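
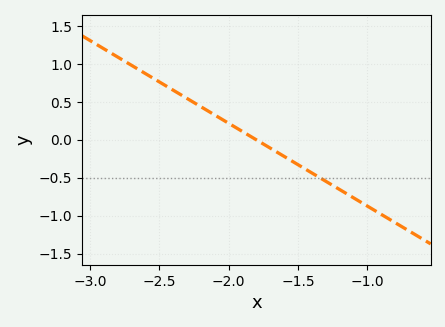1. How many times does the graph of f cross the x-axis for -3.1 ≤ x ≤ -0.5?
1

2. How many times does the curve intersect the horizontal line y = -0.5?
1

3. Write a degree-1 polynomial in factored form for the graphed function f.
y = -1.09(x + 1.8)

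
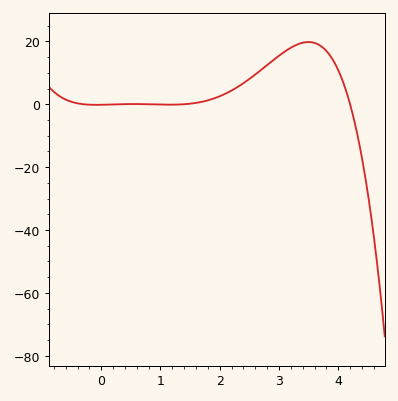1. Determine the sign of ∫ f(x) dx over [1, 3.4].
positive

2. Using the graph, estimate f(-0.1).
0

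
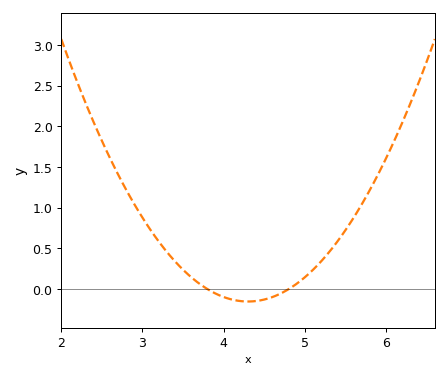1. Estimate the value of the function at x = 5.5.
0.75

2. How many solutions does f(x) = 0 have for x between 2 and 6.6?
2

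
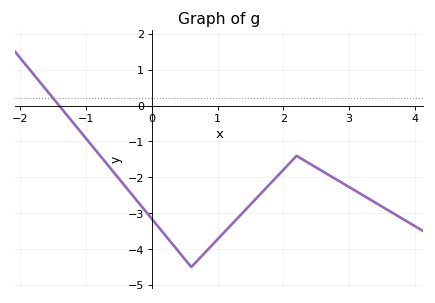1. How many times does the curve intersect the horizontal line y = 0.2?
1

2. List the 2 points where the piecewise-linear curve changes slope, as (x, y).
(0.6, -4.5); (2.2, -1.4)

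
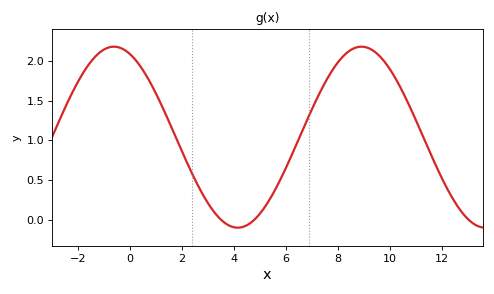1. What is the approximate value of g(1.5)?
1.24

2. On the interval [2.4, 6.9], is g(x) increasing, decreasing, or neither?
neither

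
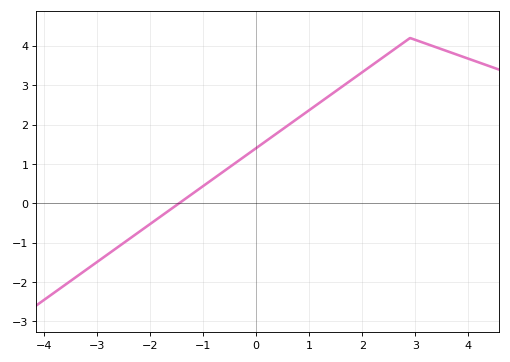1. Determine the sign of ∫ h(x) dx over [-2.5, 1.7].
positive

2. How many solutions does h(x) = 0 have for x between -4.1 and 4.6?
1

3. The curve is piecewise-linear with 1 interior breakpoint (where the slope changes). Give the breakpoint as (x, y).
(2.9, 4.2)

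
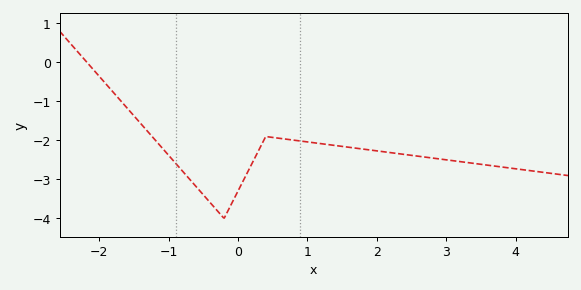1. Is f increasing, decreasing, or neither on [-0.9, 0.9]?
neither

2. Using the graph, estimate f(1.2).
-2.1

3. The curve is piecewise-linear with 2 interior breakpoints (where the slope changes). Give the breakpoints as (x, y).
(-0.2, -4); (0.4, -1.9)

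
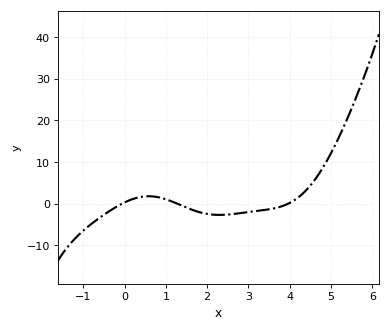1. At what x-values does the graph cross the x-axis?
0, 1.2, 4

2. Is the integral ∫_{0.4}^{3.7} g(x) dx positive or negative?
negative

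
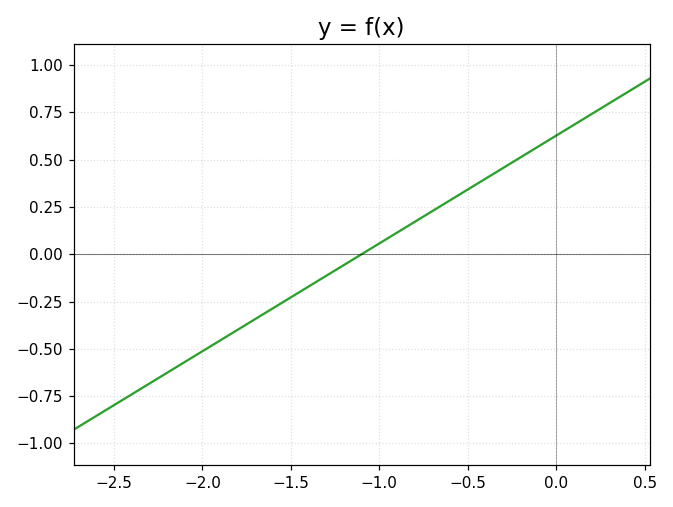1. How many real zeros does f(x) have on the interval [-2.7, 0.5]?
1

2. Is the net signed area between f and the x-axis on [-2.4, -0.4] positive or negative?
negative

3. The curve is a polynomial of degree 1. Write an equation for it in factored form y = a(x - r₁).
y = 0.57(x + 1.1)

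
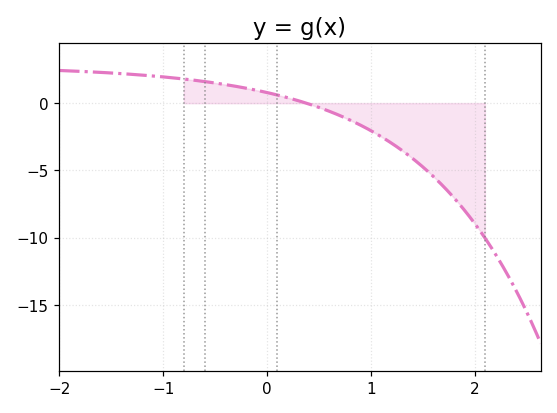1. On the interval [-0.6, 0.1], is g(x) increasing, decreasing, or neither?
decreasing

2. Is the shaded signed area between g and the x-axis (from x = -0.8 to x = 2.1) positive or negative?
negative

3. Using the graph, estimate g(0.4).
-0.052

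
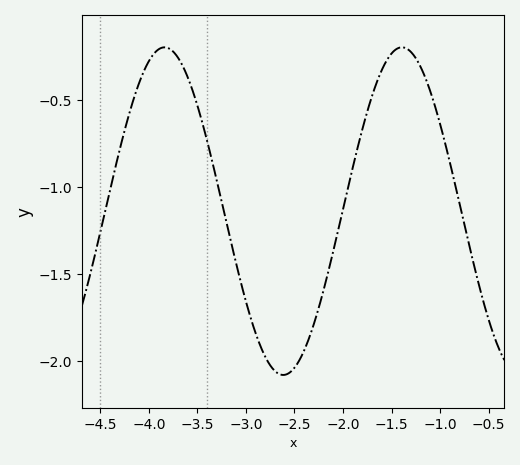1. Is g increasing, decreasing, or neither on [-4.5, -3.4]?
neither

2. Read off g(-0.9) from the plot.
-0.86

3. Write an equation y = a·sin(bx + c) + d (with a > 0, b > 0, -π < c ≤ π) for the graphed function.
y = 0.94sin(2.57x - 1.13) - 1.14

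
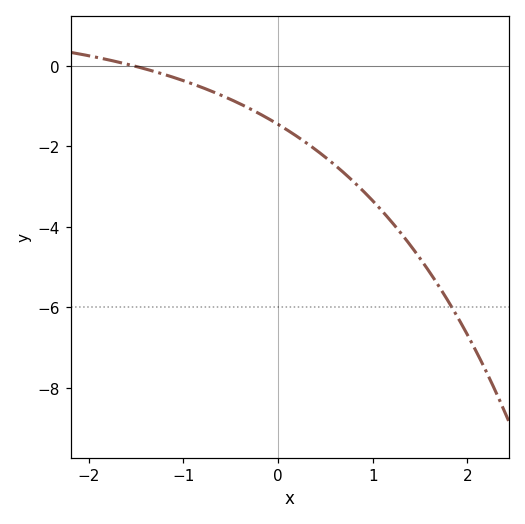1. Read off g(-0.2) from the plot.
-1.2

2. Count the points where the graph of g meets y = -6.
1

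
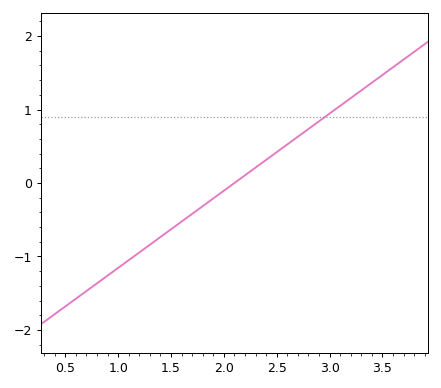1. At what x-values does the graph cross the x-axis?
2.1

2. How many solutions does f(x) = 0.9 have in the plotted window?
1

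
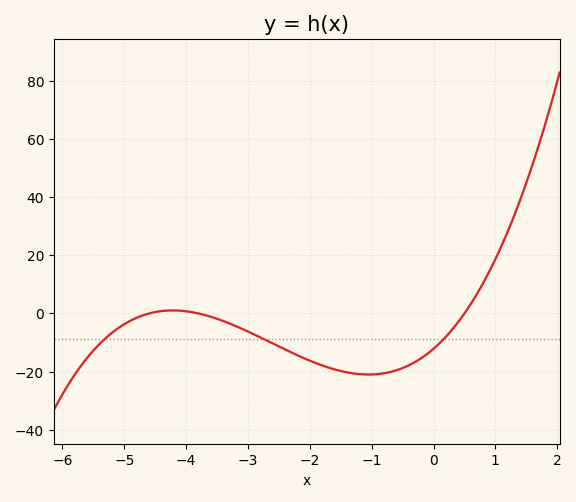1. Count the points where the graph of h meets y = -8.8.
3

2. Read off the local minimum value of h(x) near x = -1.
-22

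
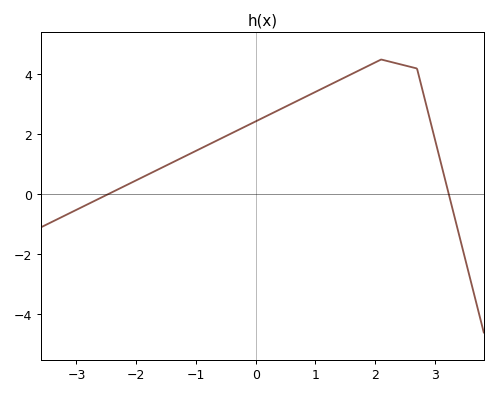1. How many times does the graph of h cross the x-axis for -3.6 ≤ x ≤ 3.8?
2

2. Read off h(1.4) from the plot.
3.81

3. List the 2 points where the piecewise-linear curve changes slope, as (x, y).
(2.1, 4.5); (2.7, 4.2)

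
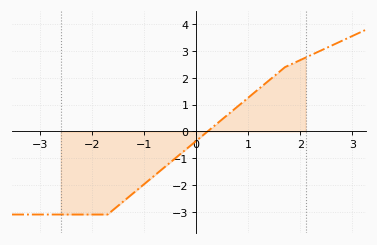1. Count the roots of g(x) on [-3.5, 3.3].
1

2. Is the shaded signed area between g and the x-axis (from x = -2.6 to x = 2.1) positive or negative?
negative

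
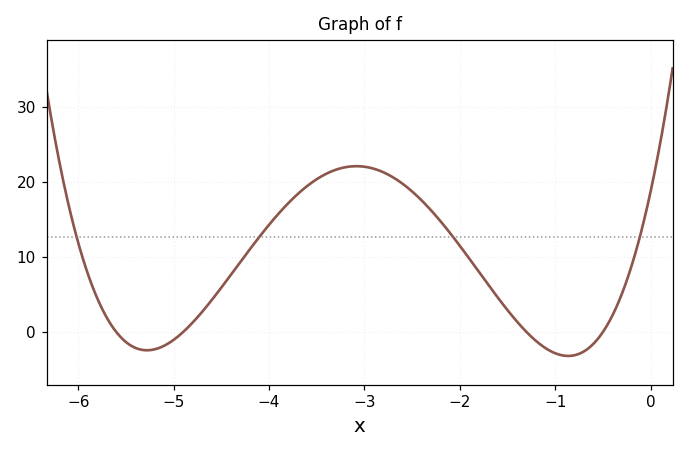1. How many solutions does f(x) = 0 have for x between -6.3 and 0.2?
4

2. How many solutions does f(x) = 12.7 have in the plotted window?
4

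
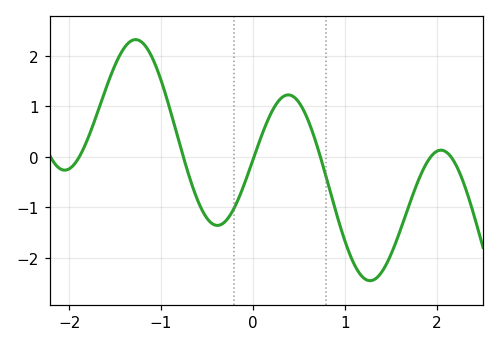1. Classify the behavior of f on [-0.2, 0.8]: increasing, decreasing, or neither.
neither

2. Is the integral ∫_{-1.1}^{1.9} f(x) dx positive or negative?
negative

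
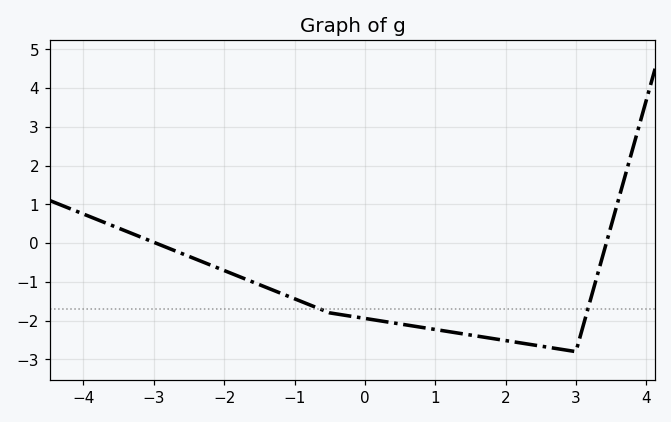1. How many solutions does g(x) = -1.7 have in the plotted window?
2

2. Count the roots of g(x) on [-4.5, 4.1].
2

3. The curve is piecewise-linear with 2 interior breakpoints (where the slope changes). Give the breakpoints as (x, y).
(-0.5, -1.8); (3, -2.8)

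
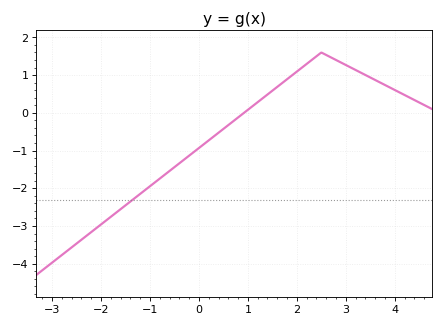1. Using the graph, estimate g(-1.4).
-2.4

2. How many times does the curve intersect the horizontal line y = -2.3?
1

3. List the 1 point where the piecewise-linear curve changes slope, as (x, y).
(2.5, 1.6)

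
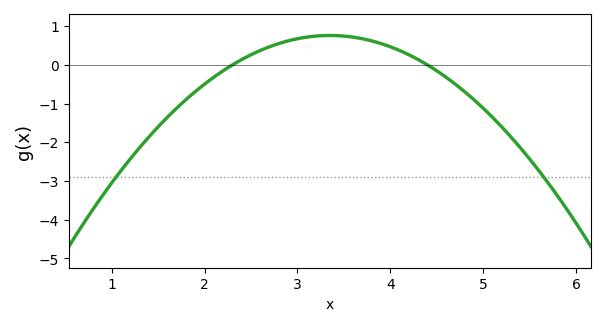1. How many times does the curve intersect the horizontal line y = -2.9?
2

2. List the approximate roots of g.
2.3, 4.4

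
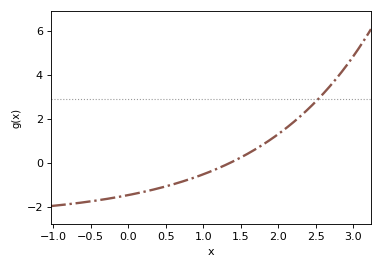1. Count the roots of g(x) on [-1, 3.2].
1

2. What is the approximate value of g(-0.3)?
-1.65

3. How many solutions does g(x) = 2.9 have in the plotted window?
1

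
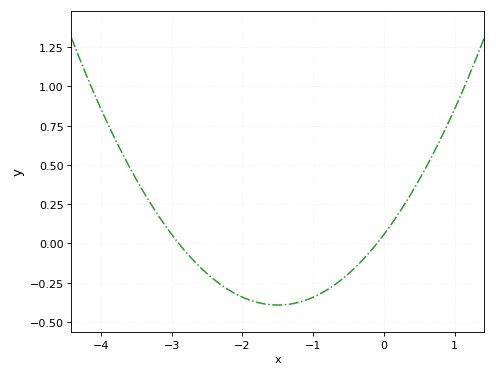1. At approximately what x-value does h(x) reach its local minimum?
-1.5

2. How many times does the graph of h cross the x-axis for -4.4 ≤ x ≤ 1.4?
2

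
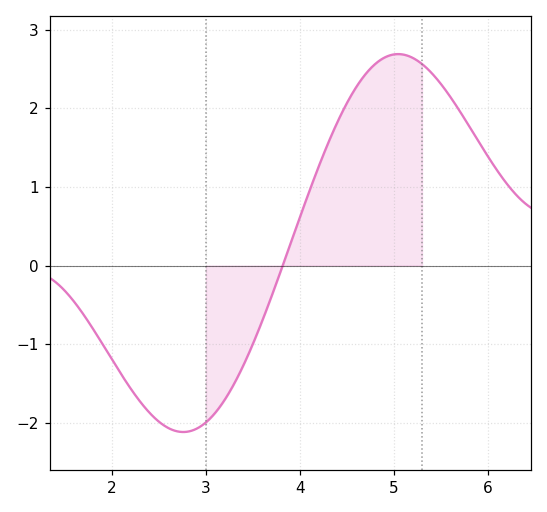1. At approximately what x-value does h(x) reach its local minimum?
2.8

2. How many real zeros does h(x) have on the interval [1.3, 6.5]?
1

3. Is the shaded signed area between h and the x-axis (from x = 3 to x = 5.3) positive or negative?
positive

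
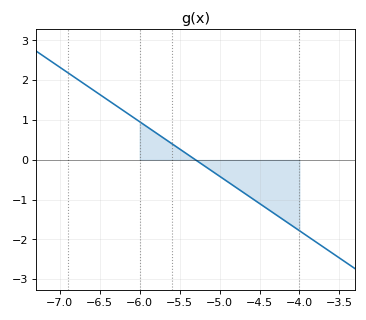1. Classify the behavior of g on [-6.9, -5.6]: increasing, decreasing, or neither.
decreasing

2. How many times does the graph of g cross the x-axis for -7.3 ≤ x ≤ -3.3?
1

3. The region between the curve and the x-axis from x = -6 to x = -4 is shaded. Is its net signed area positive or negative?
negative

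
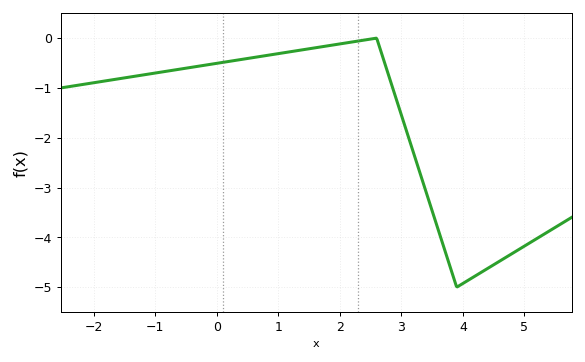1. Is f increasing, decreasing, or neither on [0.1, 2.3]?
increasing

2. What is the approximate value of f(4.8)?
-4.32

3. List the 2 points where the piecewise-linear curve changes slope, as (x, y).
(2.6, 0); (3.9, -5)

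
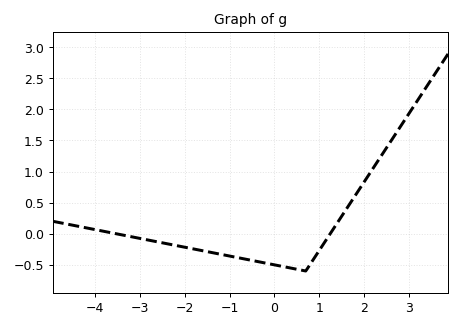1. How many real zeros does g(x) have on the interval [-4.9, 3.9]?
2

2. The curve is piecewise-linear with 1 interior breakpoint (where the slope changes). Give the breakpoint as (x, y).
(0.7, -0.6)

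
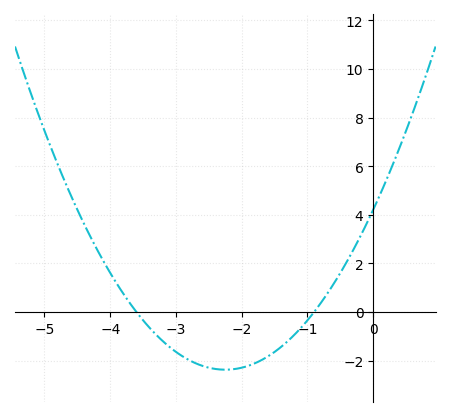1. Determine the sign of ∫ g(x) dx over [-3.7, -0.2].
negative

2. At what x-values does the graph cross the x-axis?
-3.6, -0.9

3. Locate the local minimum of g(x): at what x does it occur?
-2.25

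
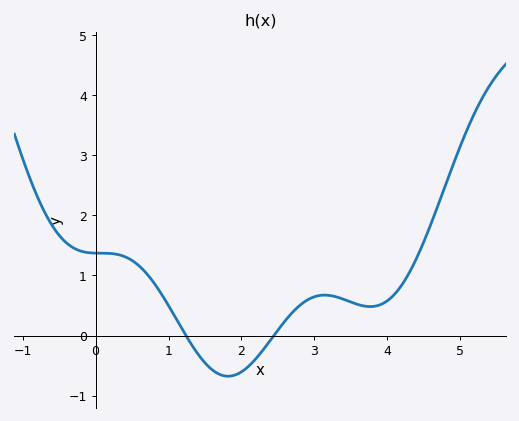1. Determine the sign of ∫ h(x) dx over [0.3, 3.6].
positive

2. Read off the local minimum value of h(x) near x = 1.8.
-0.7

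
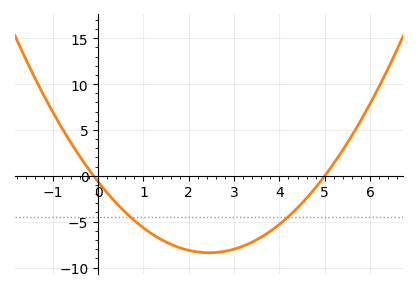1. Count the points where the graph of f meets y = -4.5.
2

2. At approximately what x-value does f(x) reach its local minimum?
2.4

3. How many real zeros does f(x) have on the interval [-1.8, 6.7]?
2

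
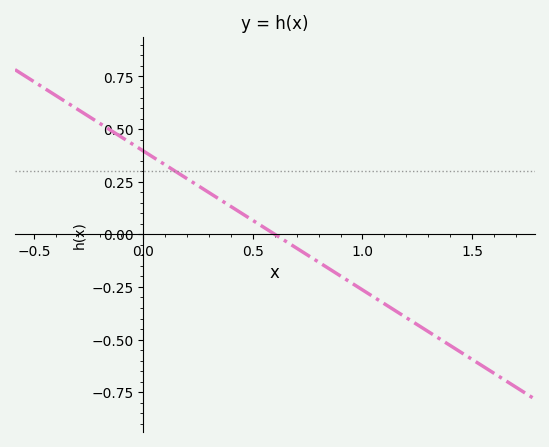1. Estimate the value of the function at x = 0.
0.4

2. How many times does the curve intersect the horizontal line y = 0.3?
1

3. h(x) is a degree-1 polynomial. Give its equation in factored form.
y = -0.66(x - 0.6)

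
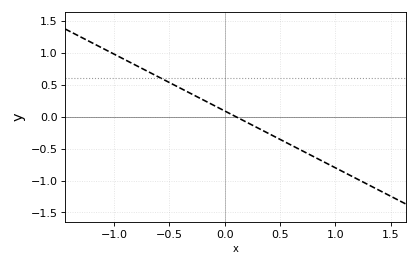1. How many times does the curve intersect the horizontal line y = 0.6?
1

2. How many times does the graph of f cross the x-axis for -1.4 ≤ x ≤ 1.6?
1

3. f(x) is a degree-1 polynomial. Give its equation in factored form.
y = -0.89(x - 0.1)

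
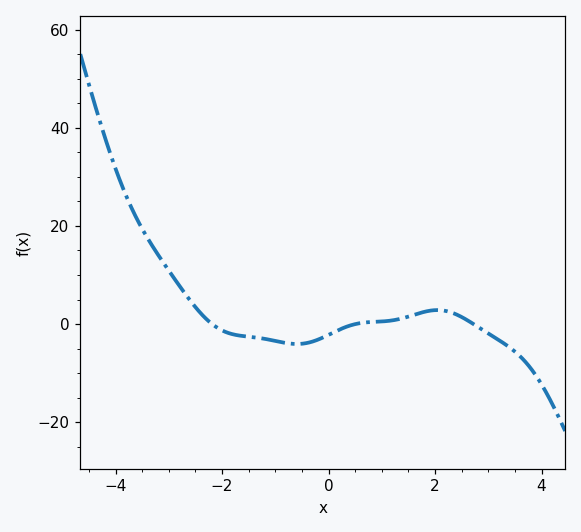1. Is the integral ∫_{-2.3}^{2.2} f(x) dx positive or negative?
negative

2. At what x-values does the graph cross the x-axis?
-2.2, 0.4, 2.8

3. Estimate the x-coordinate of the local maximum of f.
2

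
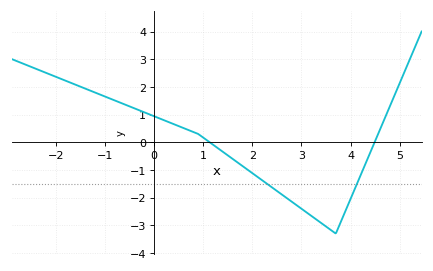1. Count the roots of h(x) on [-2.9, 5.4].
2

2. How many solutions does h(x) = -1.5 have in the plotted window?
2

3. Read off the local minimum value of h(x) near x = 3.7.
-3.3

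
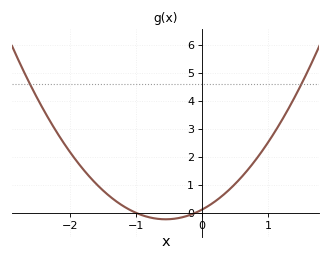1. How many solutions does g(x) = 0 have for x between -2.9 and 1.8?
2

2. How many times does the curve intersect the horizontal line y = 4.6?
2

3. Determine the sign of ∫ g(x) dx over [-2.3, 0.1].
positive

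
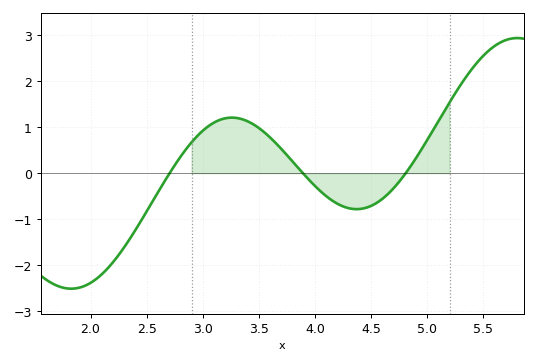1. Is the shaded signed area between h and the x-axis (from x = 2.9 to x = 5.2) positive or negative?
positive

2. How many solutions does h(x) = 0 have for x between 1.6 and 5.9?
3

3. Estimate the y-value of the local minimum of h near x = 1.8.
-2.51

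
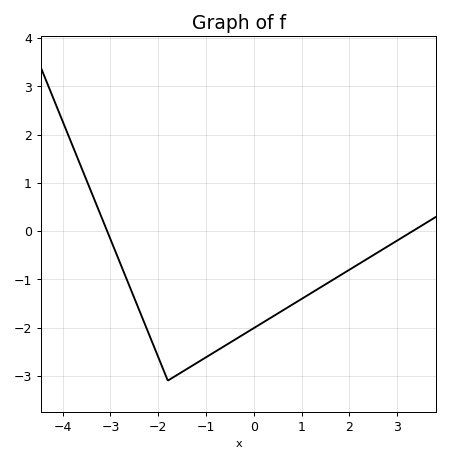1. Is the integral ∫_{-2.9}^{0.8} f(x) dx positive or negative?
negative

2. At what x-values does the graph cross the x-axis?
-3.07, 3.32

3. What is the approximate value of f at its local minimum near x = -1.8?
-3.1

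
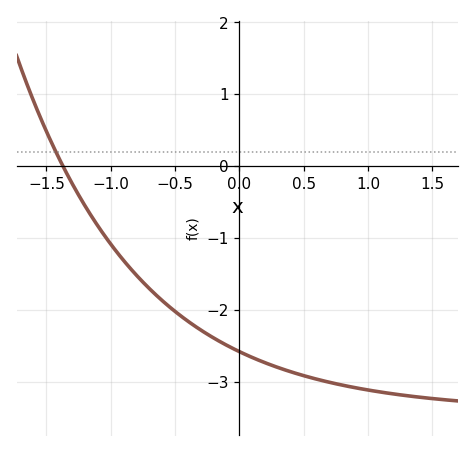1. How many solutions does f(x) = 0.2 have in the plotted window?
1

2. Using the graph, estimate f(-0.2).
-2.39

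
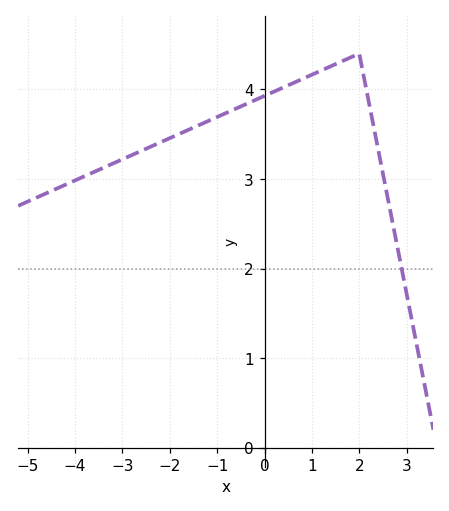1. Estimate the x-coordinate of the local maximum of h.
2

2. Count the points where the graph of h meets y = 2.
1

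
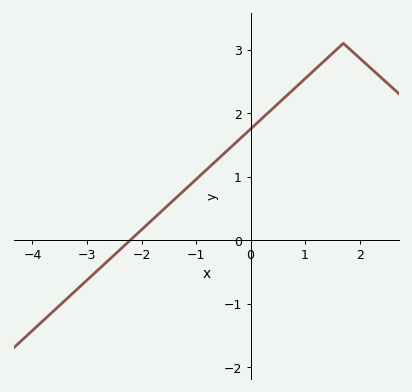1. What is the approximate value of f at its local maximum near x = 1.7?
3.1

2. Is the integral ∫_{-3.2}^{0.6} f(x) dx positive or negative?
positive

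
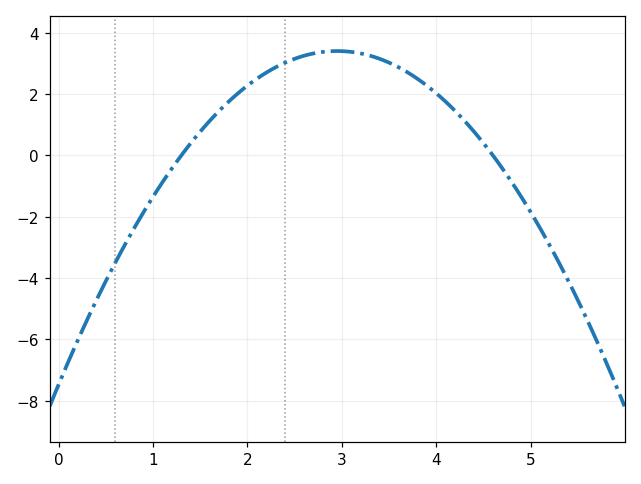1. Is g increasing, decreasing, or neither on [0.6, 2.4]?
increasing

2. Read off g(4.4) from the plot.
0.775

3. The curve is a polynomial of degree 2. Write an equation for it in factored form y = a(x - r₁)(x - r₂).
y = -1.25(x - 1.3)(x - 4.6)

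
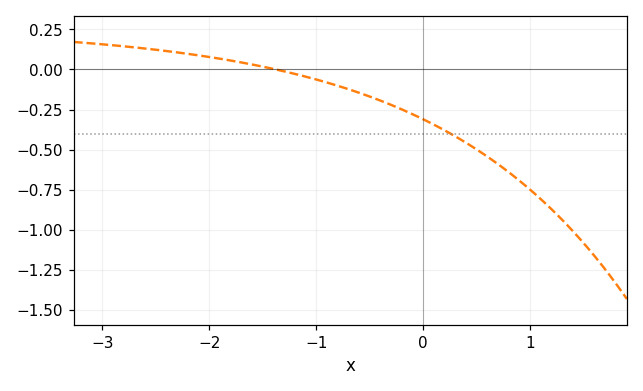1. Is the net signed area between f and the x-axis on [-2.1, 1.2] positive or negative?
negative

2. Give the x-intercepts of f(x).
-1.4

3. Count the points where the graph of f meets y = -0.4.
1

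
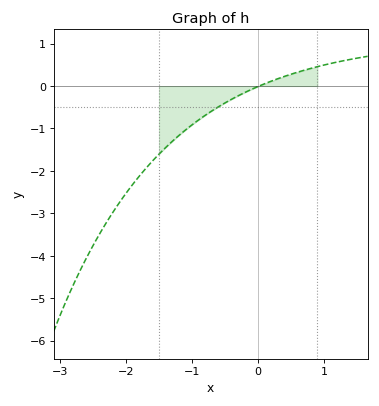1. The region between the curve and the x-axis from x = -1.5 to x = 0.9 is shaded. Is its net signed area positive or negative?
negative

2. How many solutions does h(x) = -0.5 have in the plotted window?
1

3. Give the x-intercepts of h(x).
0.015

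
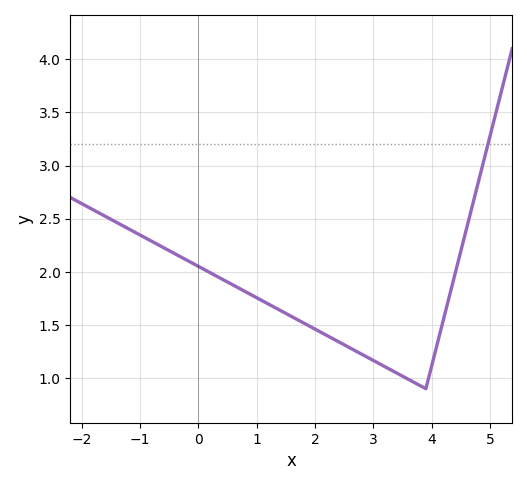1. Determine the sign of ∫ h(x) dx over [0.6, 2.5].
positive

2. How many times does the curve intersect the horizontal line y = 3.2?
1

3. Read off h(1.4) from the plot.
1.64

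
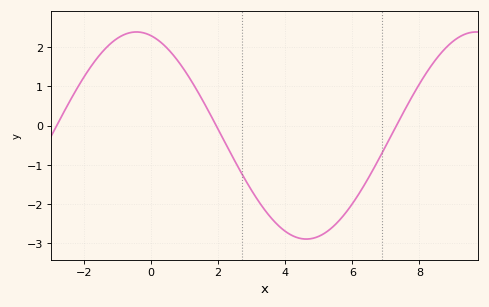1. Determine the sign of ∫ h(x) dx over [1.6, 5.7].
negative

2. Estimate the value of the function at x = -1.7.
1.62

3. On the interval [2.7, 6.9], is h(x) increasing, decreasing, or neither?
neither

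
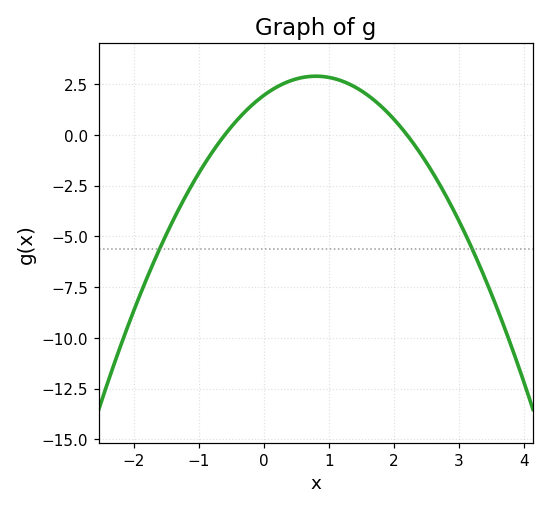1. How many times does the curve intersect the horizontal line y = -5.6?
2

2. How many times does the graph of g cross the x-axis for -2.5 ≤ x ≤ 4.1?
2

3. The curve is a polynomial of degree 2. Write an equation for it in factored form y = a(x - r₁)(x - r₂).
y = -1.47(x + 0.6)(x - 2.2)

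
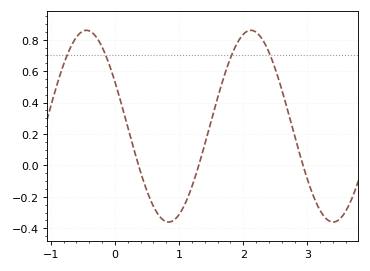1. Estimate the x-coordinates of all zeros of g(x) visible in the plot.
0.368, 1.31, 2.93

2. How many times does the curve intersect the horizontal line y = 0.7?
4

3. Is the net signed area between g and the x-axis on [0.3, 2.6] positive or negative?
positive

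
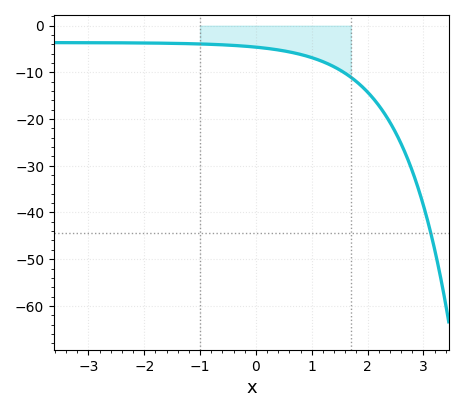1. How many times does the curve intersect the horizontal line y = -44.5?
1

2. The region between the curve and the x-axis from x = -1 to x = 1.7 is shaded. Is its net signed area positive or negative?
negative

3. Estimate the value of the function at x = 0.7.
-5.87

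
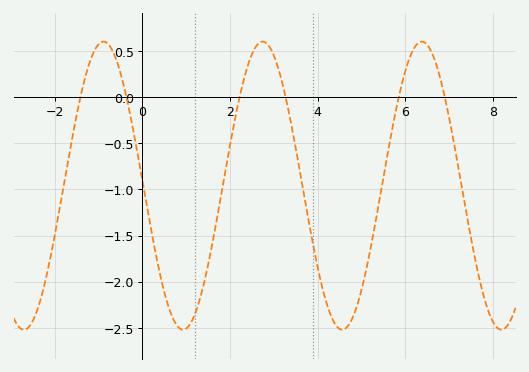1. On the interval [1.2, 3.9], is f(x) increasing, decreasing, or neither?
neither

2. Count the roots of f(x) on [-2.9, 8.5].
6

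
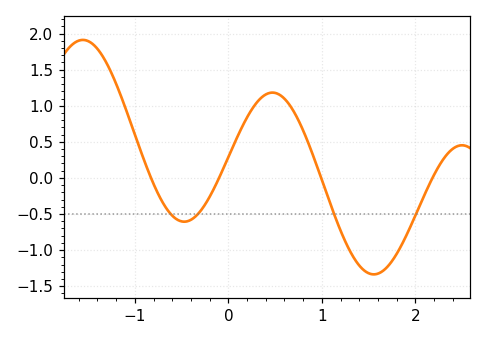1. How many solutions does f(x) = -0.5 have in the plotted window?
4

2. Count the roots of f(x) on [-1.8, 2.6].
4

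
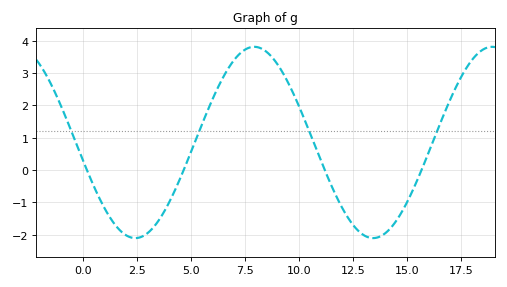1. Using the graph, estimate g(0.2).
-0.1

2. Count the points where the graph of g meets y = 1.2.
4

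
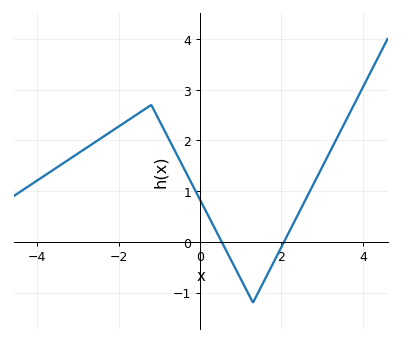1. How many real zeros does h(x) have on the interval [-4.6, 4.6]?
2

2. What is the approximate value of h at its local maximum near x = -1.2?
2.7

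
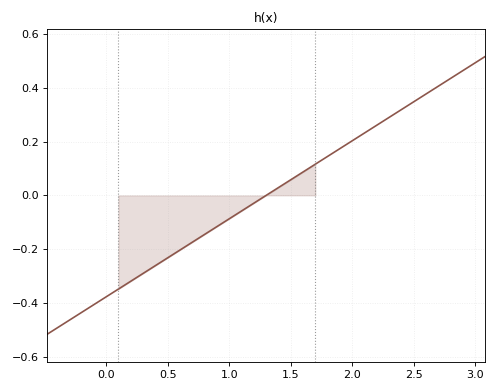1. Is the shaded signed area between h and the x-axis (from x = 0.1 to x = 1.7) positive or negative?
negative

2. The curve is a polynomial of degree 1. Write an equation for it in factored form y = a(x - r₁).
y = 0.29(x - 1.3)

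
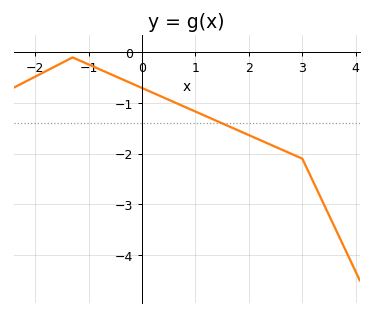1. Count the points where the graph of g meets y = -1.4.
1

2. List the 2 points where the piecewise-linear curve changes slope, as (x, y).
(-1.3, -0.1); (3, -2.1)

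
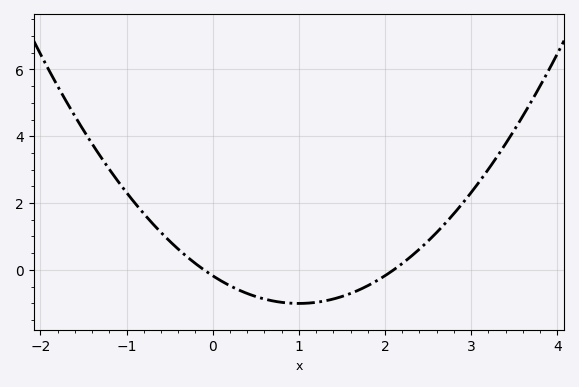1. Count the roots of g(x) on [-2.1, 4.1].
2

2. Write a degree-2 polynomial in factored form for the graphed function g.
y = 0.83(x + 0.1)(x - 2.1)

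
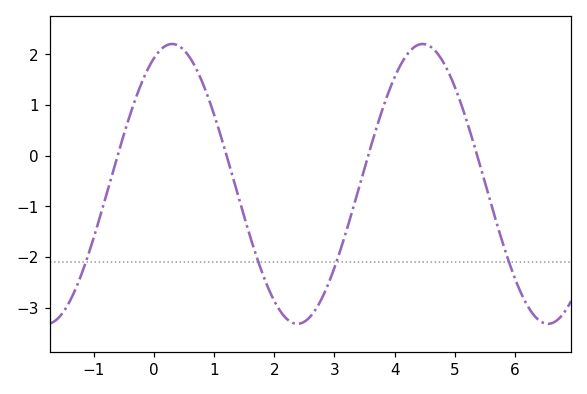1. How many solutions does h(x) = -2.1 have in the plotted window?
4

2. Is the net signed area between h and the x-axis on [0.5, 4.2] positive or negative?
negative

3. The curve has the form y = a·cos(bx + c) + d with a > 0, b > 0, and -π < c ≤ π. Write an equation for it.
y = 2.76cos(1.5x - 0.46) - 0.56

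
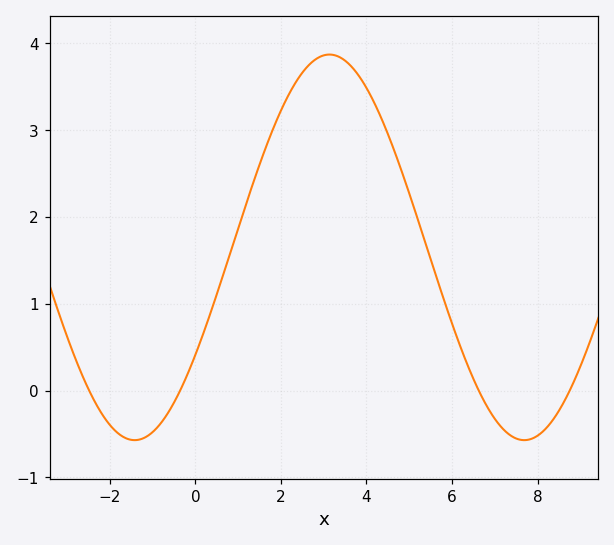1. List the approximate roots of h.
-2.48, -0.357, 6.62, 8.75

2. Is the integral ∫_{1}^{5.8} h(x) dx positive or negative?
positive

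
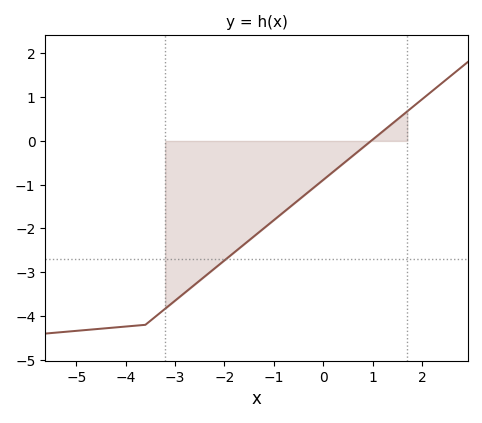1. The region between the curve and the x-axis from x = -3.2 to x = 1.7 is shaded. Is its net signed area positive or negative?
negative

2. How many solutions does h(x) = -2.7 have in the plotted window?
1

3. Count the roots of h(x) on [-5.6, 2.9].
1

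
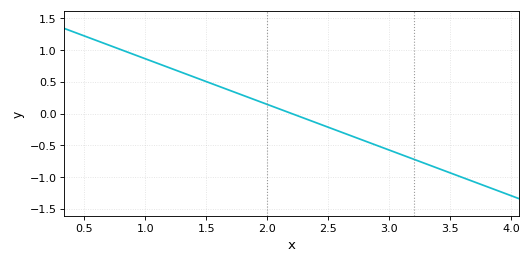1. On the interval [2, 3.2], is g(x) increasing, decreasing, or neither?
decreasing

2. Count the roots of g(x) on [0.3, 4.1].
1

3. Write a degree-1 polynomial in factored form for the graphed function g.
y = -0.72(x - 2.2)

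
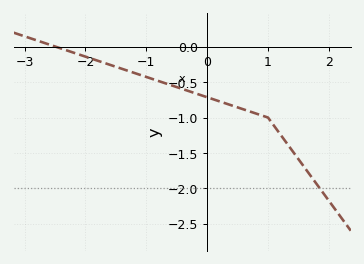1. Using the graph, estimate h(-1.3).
-0.34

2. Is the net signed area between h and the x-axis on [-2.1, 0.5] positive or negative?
negative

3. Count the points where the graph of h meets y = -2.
1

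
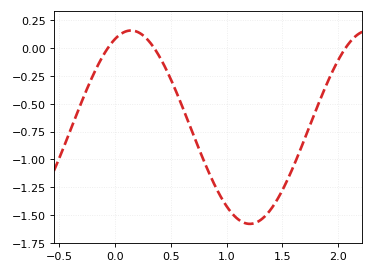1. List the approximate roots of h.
-0.066, 0.352, 2.06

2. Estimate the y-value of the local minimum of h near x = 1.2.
-1.58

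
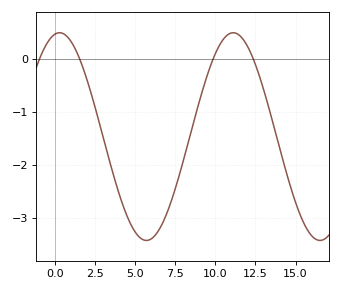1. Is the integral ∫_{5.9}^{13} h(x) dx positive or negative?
negative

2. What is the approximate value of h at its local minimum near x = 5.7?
-3.4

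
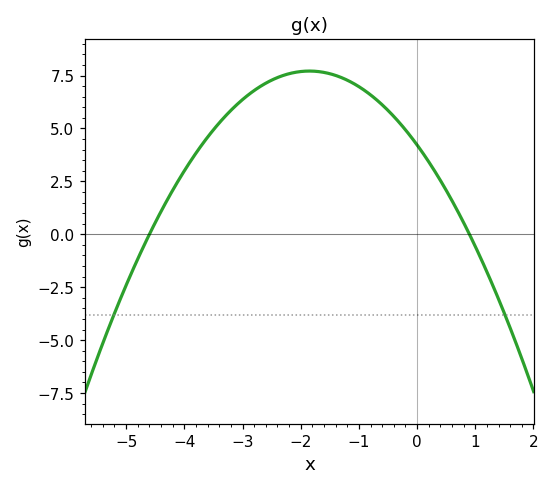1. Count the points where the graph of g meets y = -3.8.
2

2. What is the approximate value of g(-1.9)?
7.71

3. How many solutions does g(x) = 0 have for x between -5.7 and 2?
2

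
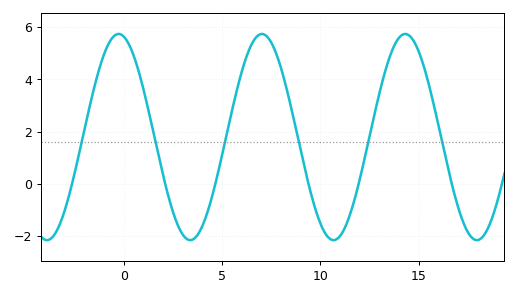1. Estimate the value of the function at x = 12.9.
3.2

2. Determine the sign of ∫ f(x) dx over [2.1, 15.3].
positive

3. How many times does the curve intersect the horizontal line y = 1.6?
6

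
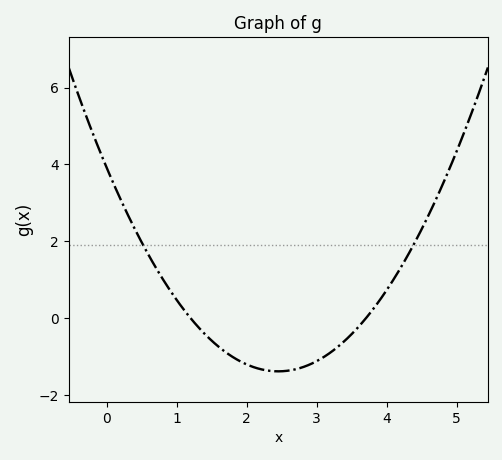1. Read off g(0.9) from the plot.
0.739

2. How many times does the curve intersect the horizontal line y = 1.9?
2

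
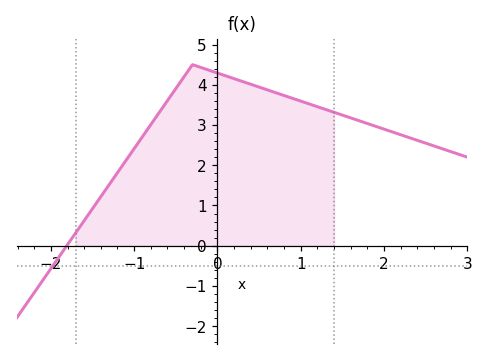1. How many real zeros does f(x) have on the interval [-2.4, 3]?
1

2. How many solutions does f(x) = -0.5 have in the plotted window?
1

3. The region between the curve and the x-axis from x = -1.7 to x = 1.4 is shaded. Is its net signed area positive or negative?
positive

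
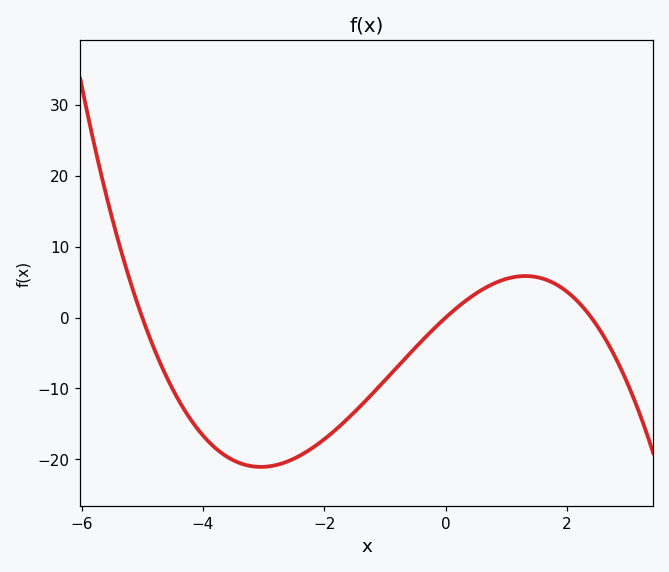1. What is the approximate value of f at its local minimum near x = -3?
-21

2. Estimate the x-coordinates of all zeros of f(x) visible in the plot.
-5, 0, 2.4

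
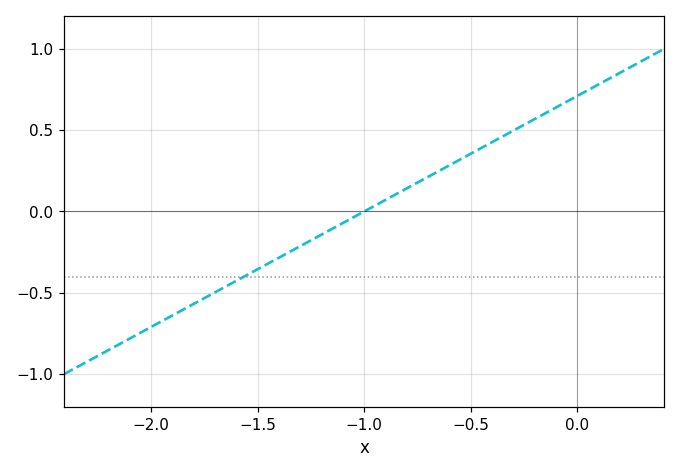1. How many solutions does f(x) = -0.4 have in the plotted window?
1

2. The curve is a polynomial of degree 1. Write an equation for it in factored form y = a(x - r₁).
y = 0.71(x + 1)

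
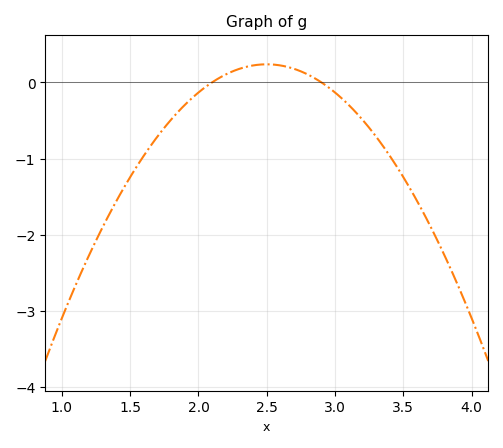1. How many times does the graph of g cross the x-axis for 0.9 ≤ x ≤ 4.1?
2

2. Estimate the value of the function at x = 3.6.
-1.55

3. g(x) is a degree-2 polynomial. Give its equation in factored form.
y = -1.48(x - 2.1)(x - 2.9)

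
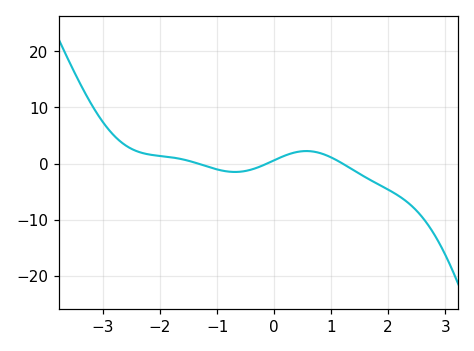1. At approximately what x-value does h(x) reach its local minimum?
-0.7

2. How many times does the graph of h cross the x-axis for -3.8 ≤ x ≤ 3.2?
3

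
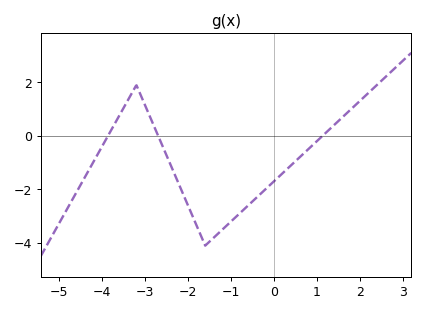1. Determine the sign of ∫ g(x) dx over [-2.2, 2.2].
negative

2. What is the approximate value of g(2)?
1.31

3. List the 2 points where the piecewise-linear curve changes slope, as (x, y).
(-3.2, 1.9); (-1.6, -4.1)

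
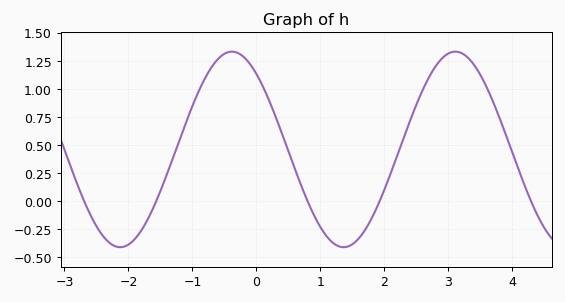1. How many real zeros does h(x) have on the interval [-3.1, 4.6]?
5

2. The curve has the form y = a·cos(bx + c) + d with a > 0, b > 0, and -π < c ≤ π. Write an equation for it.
y = 0.87cos(1.8x + 0.69) + 0.46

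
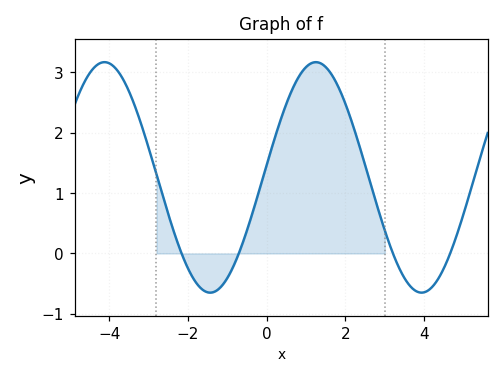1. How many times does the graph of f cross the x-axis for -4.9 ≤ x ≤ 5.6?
4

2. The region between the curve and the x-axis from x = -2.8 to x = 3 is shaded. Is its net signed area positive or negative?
positive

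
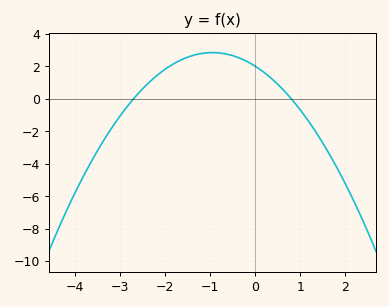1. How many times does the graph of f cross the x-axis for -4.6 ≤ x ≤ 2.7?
2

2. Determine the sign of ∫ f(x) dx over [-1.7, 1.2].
positive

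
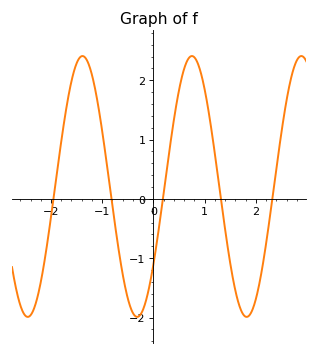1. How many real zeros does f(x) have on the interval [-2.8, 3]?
5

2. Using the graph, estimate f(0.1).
-0.534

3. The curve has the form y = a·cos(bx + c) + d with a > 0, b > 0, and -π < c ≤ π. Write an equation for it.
y = 2.2cos(2.94x - 2.21) + 0.21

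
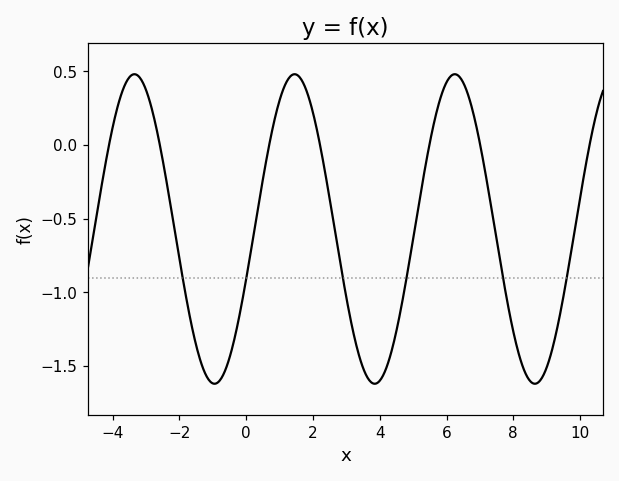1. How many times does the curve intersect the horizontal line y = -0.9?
6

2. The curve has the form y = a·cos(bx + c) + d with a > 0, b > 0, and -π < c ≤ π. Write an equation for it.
y = 1.05cos(1.3x - 1.9) - 0.57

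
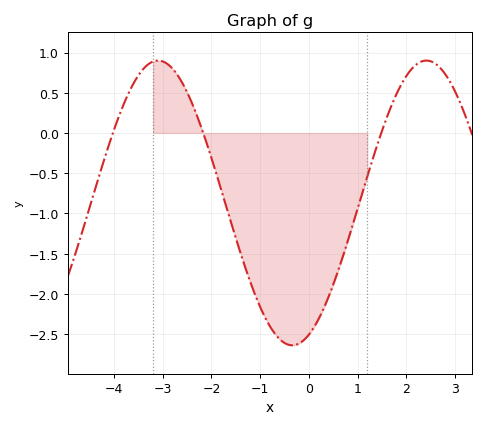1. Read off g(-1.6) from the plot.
-1.11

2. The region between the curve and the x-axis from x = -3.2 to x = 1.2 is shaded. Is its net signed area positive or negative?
negative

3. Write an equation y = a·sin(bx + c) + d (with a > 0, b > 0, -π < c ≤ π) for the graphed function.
y = 1.77sin(1.14x - 1.18) - 0.87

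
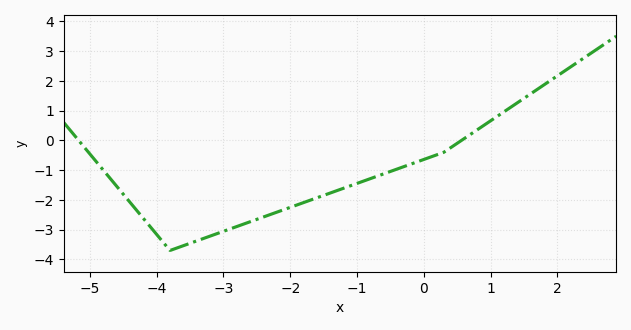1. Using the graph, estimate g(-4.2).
-2.6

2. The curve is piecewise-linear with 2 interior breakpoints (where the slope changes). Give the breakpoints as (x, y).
(-3.8, -3.7); (0.3, -0.4)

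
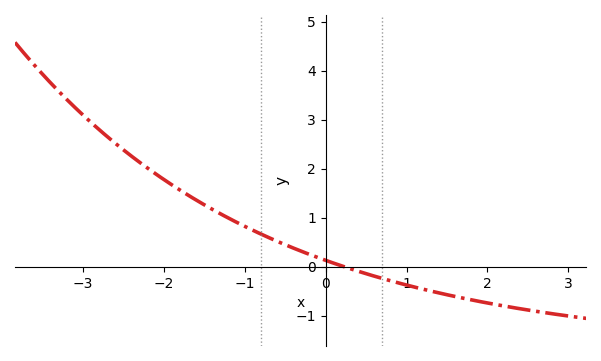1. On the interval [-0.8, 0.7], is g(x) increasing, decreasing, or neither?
decreasing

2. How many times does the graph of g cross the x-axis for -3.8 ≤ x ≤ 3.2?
1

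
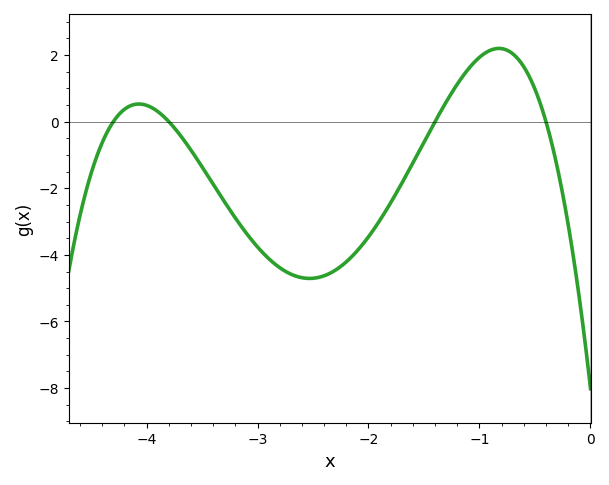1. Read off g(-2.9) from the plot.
-4.2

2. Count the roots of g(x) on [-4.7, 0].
4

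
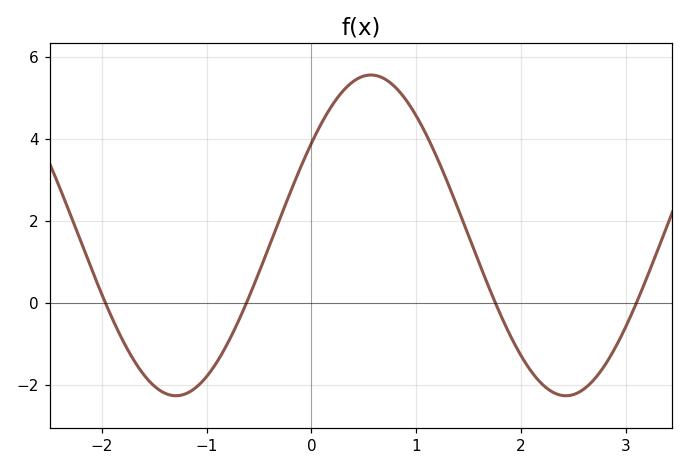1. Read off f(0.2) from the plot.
4.82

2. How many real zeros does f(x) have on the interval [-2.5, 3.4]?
4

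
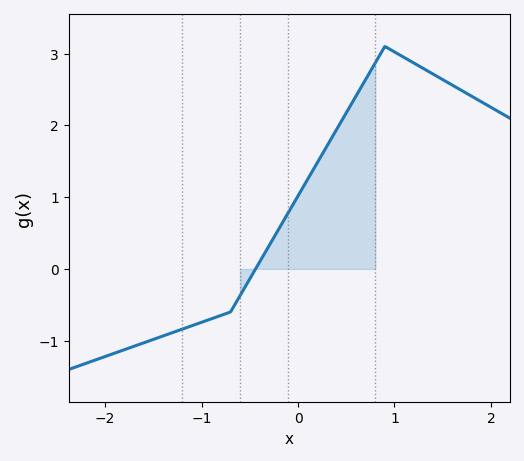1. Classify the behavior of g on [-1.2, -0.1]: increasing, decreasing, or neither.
increasing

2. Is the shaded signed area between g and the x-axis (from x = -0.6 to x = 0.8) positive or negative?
positive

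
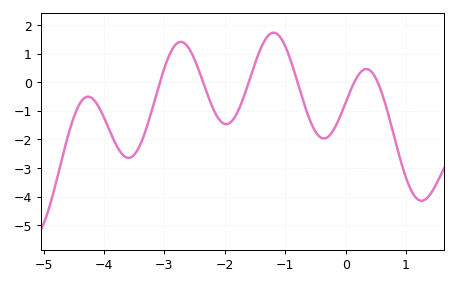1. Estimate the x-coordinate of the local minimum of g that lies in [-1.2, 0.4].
-0.359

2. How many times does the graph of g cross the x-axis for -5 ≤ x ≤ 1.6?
6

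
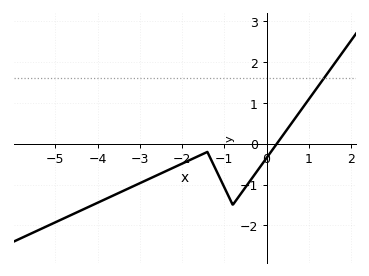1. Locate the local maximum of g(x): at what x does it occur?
-1.4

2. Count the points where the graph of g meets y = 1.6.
1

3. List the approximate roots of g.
0.2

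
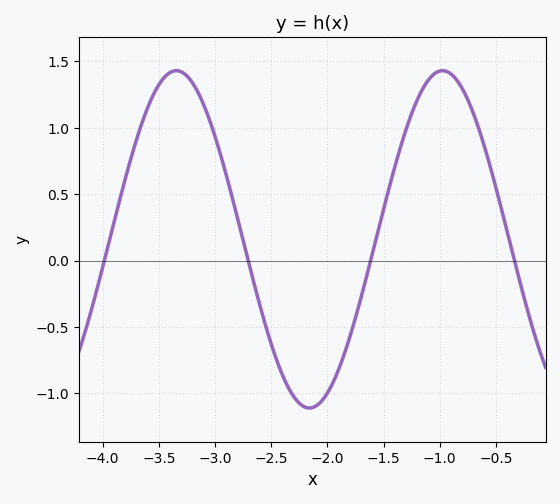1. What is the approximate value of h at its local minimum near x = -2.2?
-1.1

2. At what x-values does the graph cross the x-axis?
-4, -2.7, -1.6, -0.3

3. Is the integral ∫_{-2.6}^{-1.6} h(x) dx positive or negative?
negative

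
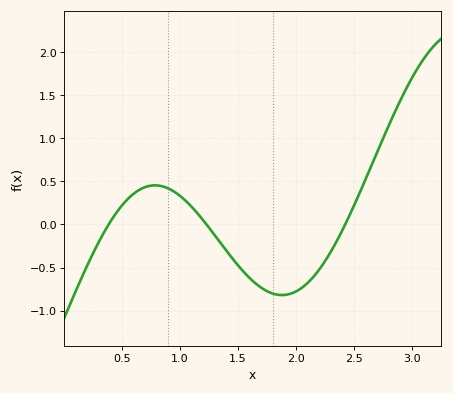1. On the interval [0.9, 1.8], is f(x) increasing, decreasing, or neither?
decreasing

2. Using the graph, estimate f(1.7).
-0.735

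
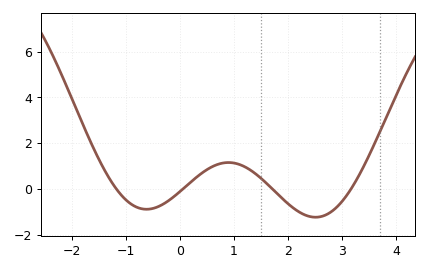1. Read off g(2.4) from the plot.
-1.2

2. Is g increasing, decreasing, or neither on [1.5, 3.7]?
neither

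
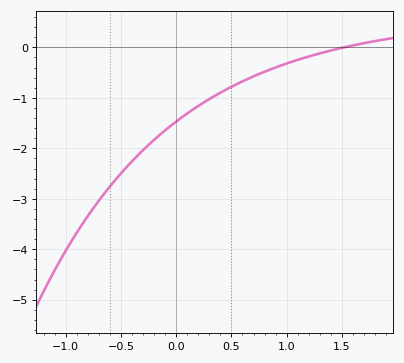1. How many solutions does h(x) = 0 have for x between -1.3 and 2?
1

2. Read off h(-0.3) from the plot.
-2.04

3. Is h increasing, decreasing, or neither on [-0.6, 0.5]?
increasing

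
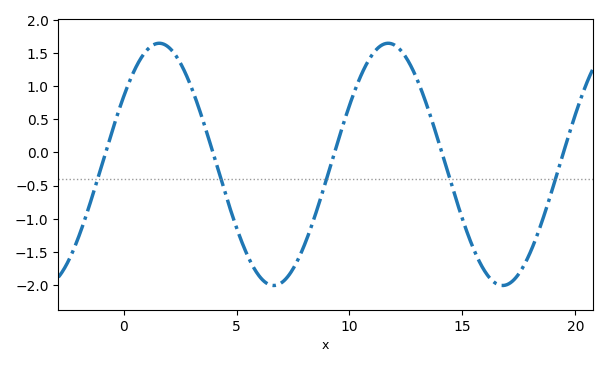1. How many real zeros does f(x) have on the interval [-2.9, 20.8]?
5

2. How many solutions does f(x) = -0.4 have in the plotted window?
5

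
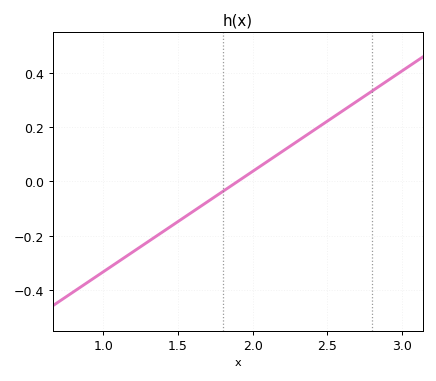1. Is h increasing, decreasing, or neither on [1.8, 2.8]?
increasing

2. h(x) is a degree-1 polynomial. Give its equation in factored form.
y = 0.37(x - 1.9)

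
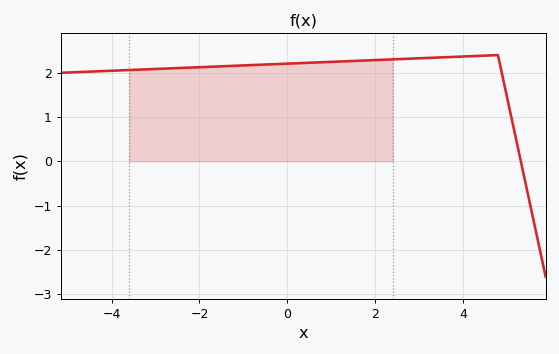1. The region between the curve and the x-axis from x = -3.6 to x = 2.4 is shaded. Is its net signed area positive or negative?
positive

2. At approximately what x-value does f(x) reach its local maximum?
4.8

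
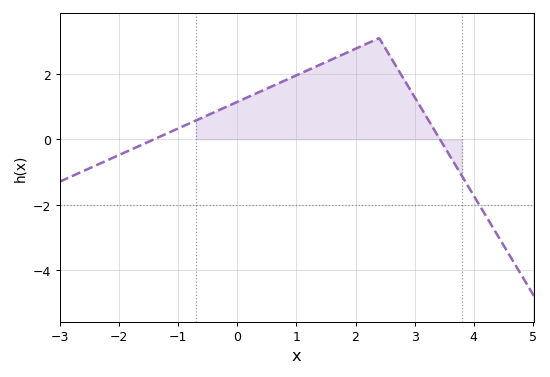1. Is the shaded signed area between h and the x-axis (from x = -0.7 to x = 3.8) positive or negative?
positive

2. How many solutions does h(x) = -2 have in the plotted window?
1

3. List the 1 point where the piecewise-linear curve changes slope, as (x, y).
(2.4, 3.1)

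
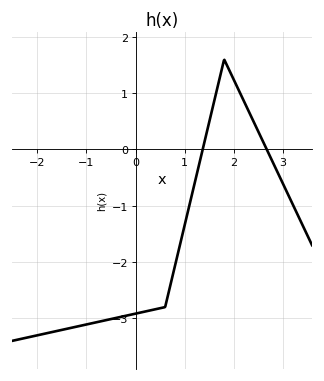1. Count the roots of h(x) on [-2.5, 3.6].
2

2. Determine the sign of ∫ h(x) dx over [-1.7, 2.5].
negative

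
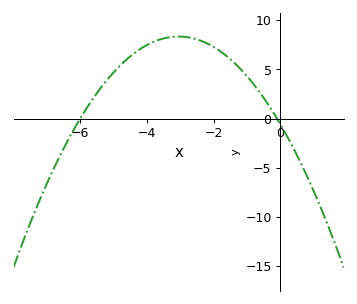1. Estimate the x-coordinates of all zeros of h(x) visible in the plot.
-6, -0.2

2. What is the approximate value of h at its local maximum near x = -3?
8.5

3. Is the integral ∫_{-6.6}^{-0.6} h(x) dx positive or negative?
positive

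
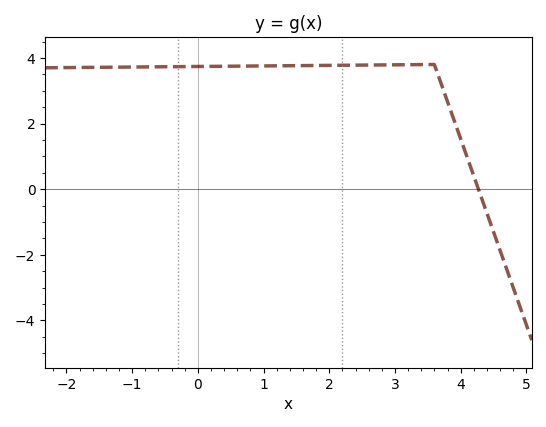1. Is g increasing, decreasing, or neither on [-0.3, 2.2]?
increasing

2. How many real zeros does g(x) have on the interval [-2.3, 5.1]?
1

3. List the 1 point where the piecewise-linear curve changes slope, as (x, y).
(3.6, 3.8)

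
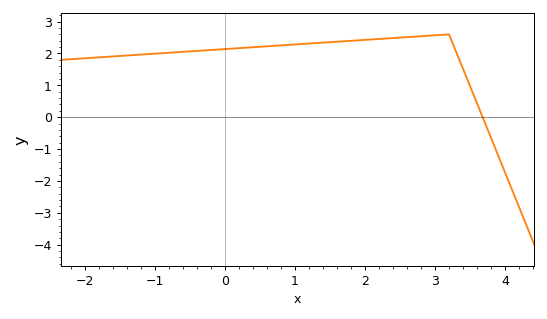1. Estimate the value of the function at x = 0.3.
2.18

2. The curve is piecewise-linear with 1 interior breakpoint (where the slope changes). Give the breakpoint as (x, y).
(3.2, 2.6)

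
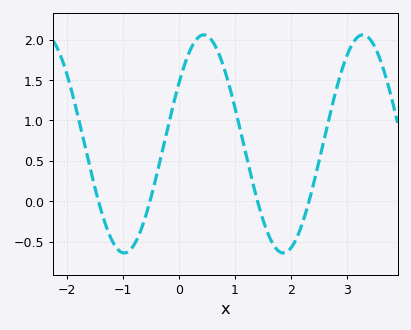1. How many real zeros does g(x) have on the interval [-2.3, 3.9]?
4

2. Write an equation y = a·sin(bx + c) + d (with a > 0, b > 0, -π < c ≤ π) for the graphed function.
y = 1.35sin(2.21x + 0.592) + 0.71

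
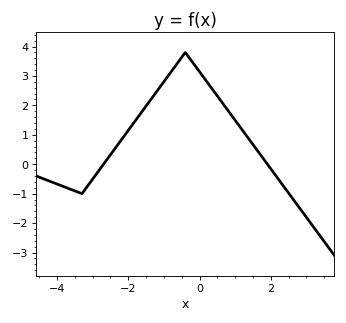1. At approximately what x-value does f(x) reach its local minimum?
-3.3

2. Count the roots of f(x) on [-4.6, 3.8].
2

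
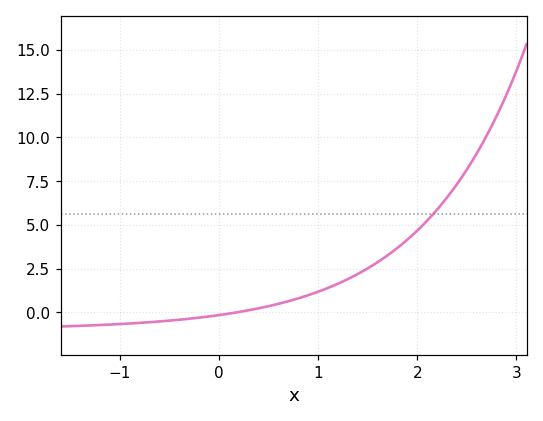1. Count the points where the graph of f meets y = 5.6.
1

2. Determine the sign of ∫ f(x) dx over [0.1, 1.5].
positive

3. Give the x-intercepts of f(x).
0.2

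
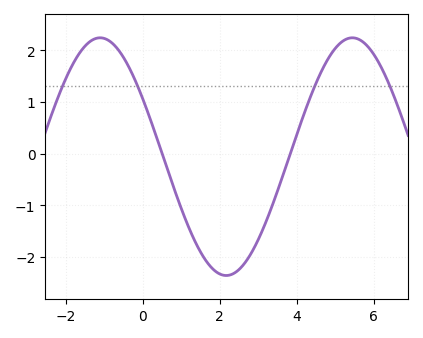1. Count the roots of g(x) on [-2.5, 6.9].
2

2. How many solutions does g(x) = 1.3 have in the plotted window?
4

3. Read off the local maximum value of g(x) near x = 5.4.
2.2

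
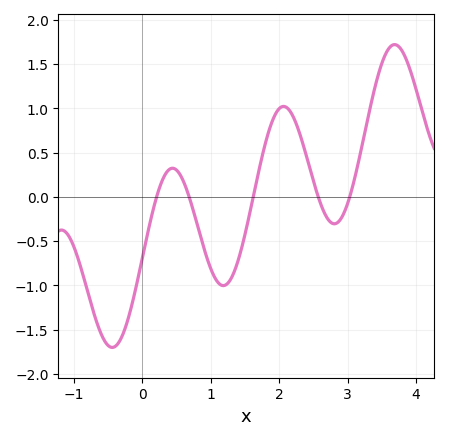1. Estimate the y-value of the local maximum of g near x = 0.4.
0.324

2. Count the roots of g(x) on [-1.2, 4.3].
5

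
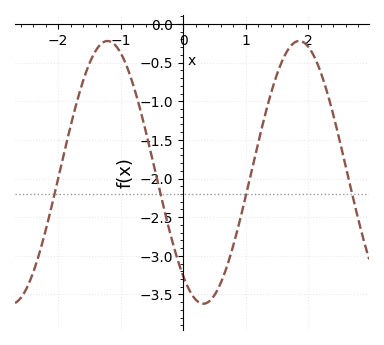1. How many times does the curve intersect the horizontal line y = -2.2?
4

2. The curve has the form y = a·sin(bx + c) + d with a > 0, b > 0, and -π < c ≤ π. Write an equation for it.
y = 1.7sin(2x - 2.2) - 1.92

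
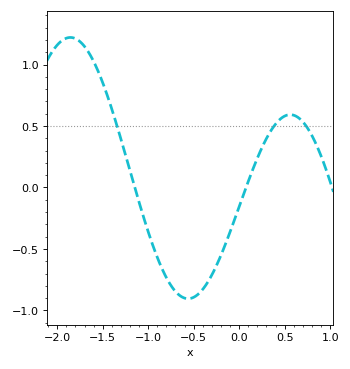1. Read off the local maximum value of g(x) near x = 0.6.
0.592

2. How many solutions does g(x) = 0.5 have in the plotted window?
3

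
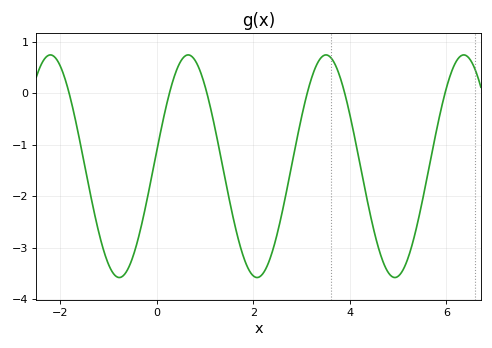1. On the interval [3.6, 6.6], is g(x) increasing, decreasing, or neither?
neither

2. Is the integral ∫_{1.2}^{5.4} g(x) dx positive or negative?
negative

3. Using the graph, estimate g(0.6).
0.7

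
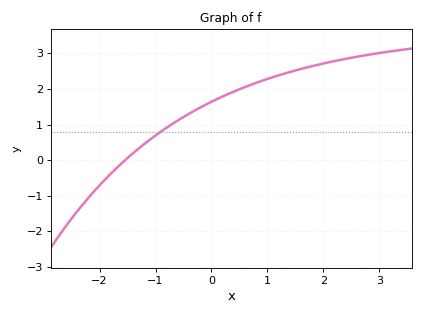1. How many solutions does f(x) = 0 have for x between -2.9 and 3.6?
1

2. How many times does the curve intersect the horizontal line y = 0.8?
1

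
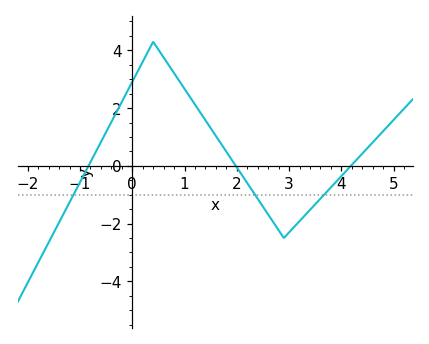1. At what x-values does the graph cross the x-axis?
-0.8, 2, 4.2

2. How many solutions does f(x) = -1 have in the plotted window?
3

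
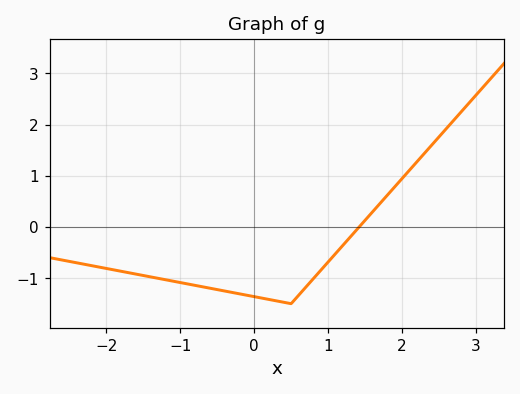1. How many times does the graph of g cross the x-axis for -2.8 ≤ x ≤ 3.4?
1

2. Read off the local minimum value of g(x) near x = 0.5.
-1.5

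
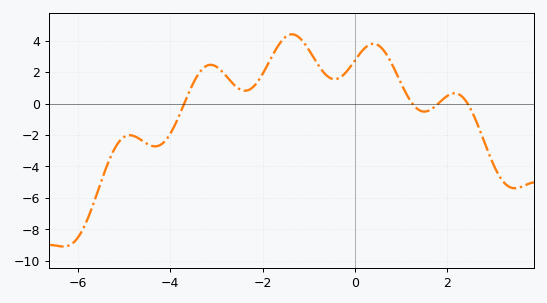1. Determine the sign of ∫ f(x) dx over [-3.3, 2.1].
positive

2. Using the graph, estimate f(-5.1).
-2.39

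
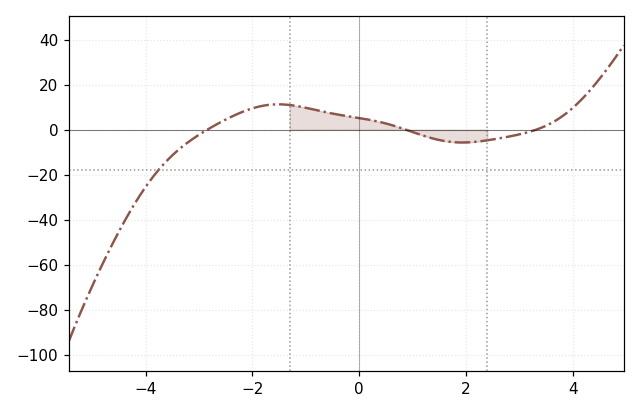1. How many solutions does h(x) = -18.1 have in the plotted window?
1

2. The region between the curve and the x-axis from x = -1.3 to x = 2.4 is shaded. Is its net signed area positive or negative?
positive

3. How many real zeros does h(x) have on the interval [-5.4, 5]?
3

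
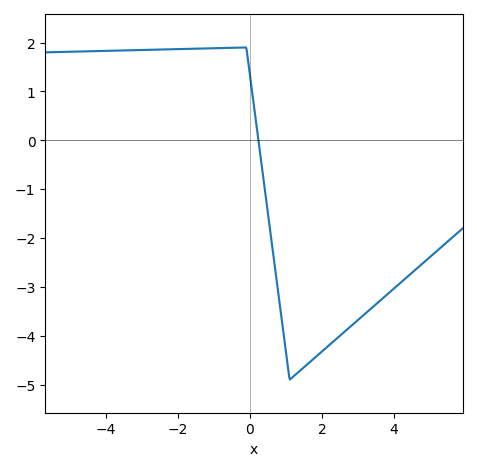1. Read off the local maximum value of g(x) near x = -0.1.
1.9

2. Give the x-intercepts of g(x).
0.2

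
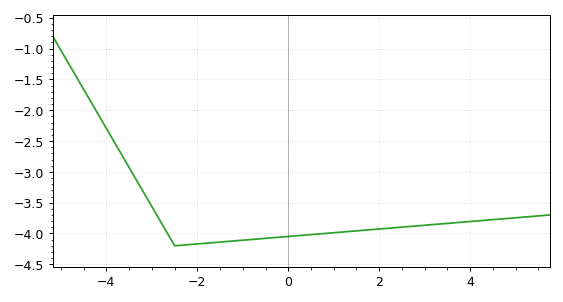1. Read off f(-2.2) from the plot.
-4.18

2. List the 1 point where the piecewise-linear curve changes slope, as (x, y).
(-2.5, -4.2)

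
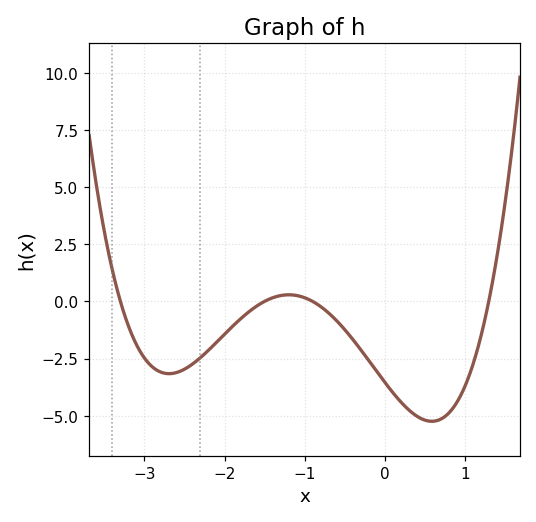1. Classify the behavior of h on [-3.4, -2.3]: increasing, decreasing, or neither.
neither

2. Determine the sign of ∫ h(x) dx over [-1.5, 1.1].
negative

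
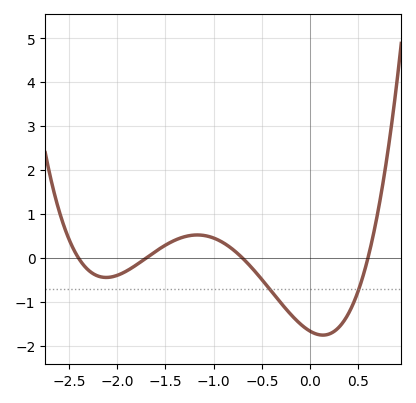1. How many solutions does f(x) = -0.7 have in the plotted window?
2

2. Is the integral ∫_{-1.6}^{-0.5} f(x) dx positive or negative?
positive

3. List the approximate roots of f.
-2.4, -1.7, -0.7, 0.6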